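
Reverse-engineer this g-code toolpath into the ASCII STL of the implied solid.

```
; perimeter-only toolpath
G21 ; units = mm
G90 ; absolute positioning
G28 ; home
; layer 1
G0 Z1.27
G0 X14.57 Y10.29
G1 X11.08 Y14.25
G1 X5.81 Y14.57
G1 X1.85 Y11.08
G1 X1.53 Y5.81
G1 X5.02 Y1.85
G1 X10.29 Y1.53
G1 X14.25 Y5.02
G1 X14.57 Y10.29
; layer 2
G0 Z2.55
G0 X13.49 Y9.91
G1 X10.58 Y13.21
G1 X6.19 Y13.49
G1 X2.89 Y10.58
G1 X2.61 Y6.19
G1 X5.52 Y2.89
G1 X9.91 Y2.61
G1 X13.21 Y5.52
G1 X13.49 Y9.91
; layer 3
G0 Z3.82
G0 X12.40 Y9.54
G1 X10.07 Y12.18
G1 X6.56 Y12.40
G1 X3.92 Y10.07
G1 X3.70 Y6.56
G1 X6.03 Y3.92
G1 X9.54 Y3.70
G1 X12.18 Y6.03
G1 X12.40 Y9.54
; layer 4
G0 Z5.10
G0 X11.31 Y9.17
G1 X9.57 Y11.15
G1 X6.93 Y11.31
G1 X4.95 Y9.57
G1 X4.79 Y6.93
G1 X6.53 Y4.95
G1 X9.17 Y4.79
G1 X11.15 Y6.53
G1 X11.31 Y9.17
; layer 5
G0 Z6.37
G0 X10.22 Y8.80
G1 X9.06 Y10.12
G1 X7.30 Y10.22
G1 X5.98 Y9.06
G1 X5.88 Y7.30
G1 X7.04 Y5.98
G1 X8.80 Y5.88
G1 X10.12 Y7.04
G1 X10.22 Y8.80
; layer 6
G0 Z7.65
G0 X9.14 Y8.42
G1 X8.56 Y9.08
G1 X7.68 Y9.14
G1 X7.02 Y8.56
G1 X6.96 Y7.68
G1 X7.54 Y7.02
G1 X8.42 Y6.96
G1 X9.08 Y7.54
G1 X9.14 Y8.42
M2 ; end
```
solid part
  facet normal 0.0000 0.0000 -1.0000
    outer loop
      vertex 5.44 15.66 0.00
      vertex 11.59 15.28 0.00
      vertex 15.66 10.66 0.00
    endloop
  endfacet
  facet normal 0.0000 0.0000 -1.0000
    outer loop
      vertex 0.82 11.59 0.00
      vertex 5.44 15.66 0.00
      vertex 15.66 10.66 0.00
    endloop
  endfacet
  facet normal 0.0000 0.0000 -1.0000
    outer loop
      vertex 0.44 5.44 0.00
      vertex 0.82 11.59 0.00
      vertex 15.66 10.66 0.00
    endloop
  endfacet
  facet normal 0.0000 0.0000 -1.0000
    outer loop
      vertex 4.51 0.82 0.00
      vertex 0.44 5.44 0.00
      vertex 15.66 10.66 0.00
    endloop
  endfacet
  facet normal 0.0000 0.0000 -1.0000
    outer loop
      vertex 10.66 0.44 0.00
      vertex 4.51 0.82 0.00
      vertex 15.66 10.66 0.00
    endloop
  endfacet
  facet normal 0.0000 0.0000 -1.0000
    outer loop
      vertex 15.28 4.51 0.00
      vertex 10.66 0.44 0.00
      vertex 15.66 10.66 0.00
    endloop
  endfacet
  facet normal 0.5764 0.5078 0.6403
    outer loop
      vertex 15.66 10.66 0.00
      vertex 11.59 15.28 0.00
      vertex 8.05 8.05 8.92
    endloop
  endfacet
  facet normal 0.0474 0.7667 0.6402
    outer loop
      vertex 11.59 15.28 0.00
      vertex 5.44 15.66 0.00
      vertex 8.05 8.05 8.92
    endloop
  endfacet
  facet normal -0.5078 0.5764 0.6403
    outer loop
      vertex 5.44 15.66 0.00
      vertex 0.82 11.59 0.00
      vertex 8.05 8.05 8.92
    endloop
  endfacet
  facet normal -0.7667 0.0474 0.6402
    outer loop
      vertex 0.82 11.59 0.00
      vertex 0.44 5.44 0.00
      vertex 8.05 8.05 8.92
    endloop
  endfacet
  facet normal -0.5764 -0.5078 0.6403
    outer loop
      vertex 0.44 5.44 0.00
      vertex 4.51 0.82 0.00
      vertex 8.05 8.05 8.92
    endloop
  endfacet
  facet normal -0.0474 -0.7667 0.6402
    outer loop
      vertex 4.51 0.82 0.00
      vertex 10.66 0.44 0.00
      vertex 8.05 8.05 8.92
    endloop
  endfacet
  facet normal 0.5078 -0.5764 0.6403
    outer loop
      vertex 10.66 0.44 0.00
      vertex 15.28 4.51 0.00
      vertex 8.05 8.05 8.92
    endloop
  endfacet
  facet normal 0.7667 -0.0474 0.6402
    outer loop
      vertex 15.28 4.51 0.00
      vertex 15.66 10.66 0.00
      vertex 8.05 8.05 8.92
    endloop
  endfacet
endsolid part

The G0 Z moves step by Δz≈1.27 mm. The G1 loops shrink linearly with z, so the solid tapers from its base footprint up to z≈8.92. Closing with a flat bottom cap and the tapered top and triangulating gives 14 facets — a regular 8-sided pyramid, base circumscribed radius ≈ 8.05 mm, apex at z ≈ 8.92 mm.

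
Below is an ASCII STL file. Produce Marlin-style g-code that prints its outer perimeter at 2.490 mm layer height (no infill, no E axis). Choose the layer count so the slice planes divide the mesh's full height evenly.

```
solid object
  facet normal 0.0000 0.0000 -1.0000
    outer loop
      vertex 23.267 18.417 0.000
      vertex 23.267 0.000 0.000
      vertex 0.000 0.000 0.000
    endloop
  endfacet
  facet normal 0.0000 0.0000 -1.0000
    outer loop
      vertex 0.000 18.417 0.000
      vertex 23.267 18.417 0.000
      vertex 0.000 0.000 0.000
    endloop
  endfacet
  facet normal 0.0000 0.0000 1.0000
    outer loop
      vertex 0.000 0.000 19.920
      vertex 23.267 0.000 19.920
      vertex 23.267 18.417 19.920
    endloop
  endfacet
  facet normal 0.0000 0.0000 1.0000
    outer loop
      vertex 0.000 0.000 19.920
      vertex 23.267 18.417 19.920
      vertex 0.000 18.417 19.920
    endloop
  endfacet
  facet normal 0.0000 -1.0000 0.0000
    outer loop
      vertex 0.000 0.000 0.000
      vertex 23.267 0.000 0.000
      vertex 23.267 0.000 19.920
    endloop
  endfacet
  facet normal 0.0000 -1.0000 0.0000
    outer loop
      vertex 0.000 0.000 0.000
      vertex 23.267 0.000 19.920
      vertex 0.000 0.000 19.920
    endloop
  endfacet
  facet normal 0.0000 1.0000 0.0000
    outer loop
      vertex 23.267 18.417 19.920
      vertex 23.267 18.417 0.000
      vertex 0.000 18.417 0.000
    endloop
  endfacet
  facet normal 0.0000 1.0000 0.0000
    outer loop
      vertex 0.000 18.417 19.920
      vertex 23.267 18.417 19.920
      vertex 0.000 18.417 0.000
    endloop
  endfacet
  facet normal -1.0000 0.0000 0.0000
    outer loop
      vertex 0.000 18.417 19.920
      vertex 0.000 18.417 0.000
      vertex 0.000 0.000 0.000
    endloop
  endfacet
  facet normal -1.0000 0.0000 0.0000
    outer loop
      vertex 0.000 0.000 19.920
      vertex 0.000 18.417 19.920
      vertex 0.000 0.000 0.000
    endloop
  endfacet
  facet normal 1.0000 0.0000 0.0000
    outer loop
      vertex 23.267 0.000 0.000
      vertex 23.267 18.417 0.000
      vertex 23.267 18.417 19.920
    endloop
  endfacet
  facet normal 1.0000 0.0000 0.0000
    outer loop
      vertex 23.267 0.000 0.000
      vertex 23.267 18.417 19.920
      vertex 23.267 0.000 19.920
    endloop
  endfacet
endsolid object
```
; perimeter-only toolpath
G21 ; units = mm
G90 ; absolute positioning
G28 ; home
; layer 1
G0 Z2.490
G0 X0.000 Y0.000
G1 X23.267 Y0.000
G1 X23.267 Y18.417
G1 X0.000 Y18.417
G1 X0.000 Y0.000
; layer 2
G0 Z4.980
G0 X0.000 Y0.000
G1 X23.267 Y0.000
G1 X23.267 Y18.417
G1 X0.000 Y18.417
G1 X0.000 Y0.000
; layer 3
G0 Z7.470
G0 X0.000 Y0.000
G1 X23.267 Y0.000
G1 X23.267 Y18.417
G1 X0.000 Y18.417
G1 X0.000 Y0.000
; layer 4
G0 Z9.960
G0 X0.000 Y0.000
G1 X23.267 Y0.000
G1 X23.267 Y18.417
G1 X0.000 Y18.417
G1 X0.000 Y0.000
; layer 5
G0 Z12.450
G0 X0.000 Y0.000
G1 X23.267 Y0.000
G1 X23.267 Y18.417
G1 X0.000 Y18.417
G1 X0.000 Y0.000
; layer 6
G0 Z14.940
G0 X0.000 Y0.000
G1 X23.267 Y0.000
G1 X23.267 Y18.417
G1 X0.000 Y18.417
G1 X0.000 Y0.000
; layer 7
G0 Z17.430
G0 X0.000 Y0.000
G1 X23.267 Y0.000
G1 X23.267 Y18.417
G1 X0.000 Y18.417
G1 X0.000 Y0.000
; layer 8
G0 Z19.920
G0 X0.000 Y0.000
G1 X23.267 Y0.000
G1 X23.267 Y18.417
G1 X0.000 Y18.417
G1 X0.000 Y0.000
M2 ; end

The solid is a rectangular box, roughly 23.3 × 18.4 mm footprint and 19.9 mm tall. Slicing at Δz = 2.490 mm — 8 equal slices spanning the solid's height, so layer i sits at z = i·h/8 — gives 8 non-empty perimeters. Each is a 4-segment closed polygon; G0 lifts to the layer z and rapids to the start vertex, then G1 traces the edges.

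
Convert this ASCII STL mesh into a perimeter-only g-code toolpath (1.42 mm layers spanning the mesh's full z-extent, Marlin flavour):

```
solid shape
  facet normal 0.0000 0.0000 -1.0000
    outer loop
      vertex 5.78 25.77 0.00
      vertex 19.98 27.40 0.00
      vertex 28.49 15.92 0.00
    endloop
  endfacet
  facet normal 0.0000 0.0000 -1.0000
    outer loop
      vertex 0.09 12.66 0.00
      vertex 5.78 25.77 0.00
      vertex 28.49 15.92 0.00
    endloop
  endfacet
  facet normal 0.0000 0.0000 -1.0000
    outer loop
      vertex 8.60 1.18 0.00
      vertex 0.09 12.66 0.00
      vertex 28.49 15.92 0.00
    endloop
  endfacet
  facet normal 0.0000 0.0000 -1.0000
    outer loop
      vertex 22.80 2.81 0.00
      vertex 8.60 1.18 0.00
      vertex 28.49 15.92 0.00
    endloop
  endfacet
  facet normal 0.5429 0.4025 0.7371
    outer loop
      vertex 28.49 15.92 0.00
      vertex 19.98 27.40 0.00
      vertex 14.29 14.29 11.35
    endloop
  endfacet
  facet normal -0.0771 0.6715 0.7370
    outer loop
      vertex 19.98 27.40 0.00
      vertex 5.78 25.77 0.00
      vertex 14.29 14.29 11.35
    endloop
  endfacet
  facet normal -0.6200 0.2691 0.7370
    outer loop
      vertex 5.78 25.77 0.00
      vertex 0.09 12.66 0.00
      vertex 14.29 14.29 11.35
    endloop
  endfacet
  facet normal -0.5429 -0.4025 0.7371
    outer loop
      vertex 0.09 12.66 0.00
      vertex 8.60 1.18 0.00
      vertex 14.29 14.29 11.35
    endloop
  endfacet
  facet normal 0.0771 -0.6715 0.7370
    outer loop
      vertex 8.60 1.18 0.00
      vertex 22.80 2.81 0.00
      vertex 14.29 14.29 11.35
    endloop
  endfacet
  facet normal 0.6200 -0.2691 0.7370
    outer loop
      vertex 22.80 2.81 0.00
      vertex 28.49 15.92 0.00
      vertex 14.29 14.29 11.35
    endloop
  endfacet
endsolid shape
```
; perimeter-only toolpath
G21 ; units = mm
G90 ; absolute positioning
G28 ; home
; layer 1
G0 Z1.42
G0 X26.71 Y15.72
G1 X19.27 Y25.76
G1 X6.84 Y24.33
G1 X1.86 Y12.86
G1 X9.31 Y2.82
G1 X21.74 Y4.25
G1 X26.71 Y15.72
; layer 2
G0 Z2.84
G0 X24.94 Y15.51
G1 X18.56 Y24.12
G1 X7.91 Y22.90
G1 X3.64 Y13.07
G1 X10.02 Y4.46
G1 X20.67 Y5.68
G1 X24.94 Y15.51
; layer 3
G0 Z4.26
G0 X23.16 Y15.31
G1 X17.85 Y22.48
G1 X8.97 Y21.46
G1 X5.42 Y13.27
G1 X10.73 Y6.10
G1 X19.61 Y7.12
G1 X23.16 Y15.31
; layer 4
G0 Z5.67
G0 X21.39 Y15.11
G1 X17.13 Y20.84
G1 X10.04 Y20.03
G1 X7.19 Y13.47
G1 X11.45 Y7.73
G1 X18.55 Y8.55
G1 X21.39 Y15.11
; layer 5
G0 Z7.09
G0 X19.61 Y14.90
G1 X16.42 Y19.21
G1 X11.10 Y18.59
G1 X8.96 Y13.68
G1 X12.16 Y9.37
G1 X17.48 Y9.98
G1 X19.61 Y14.90
; layer 6
G0 Z8.51
G0 X17.84 Y14.70
G1 X15.71 Y17.57
G1 X12.16 Y17.16
G1 X10.74 Y13.88
G1 X12.87 Y11.01
G1 X16.42 Y11.42
G1 X17.84 Y14.70
; layer 7
G0 Z9.93
G0 X16.06 Y14.49
G1 X15.00 Y15.93
G1 X13.23 Y15.72
G1 X12.52 Y14.09
G1 X13.58 Y12.65
G1 X15.35 Y12.86
G1 X16.06 Y14.49
M2 ; end

The solid is a regular 6-sided pyramid, base circumscribed radius ≈ 14.3 mm, apex at z ≈ 11.3 mm. Slicing at Δz = 1.42 mm — 8 equal slices spanning the solid's height, so layer i sits at z = i·h/8 — gives 7 non-empty perimeters. Each is a 6-segment closed polygon; G0 lifts to the layer z and rapids to the start vertex, then G1 traces the edges. The cross-section shrinks linearly with z (the slice at the apex is degenerate and omitted).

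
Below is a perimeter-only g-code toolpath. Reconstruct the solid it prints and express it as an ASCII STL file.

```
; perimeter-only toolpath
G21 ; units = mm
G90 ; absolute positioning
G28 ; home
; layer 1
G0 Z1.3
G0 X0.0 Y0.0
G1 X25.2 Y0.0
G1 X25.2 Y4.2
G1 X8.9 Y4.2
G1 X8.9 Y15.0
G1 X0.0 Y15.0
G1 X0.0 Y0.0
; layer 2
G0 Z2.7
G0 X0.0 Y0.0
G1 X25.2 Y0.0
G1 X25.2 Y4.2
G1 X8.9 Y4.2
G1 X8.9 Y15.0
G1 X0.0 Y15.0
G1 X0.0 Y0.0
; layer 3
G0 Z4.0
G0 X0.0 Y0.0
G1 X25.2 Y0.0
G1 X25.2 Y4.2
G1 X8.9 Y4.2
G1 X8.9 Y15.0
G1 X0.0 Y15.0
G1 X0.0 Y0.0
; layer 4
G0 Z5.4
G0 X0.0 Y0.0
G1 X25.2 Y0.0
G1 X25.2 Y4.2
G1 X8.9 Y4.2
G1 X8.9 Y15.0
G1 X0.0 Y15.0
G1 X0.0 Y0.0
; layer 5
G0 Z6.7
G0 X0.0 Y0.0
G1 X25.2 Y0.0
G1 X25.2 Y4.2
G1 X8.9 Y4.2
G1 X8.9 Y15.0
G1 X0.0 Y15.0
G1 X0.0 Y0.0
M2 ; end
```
solid part
  facet normal 0.0000 0.0000 -1.0000
    outer loop
      vertex 25.2 4.2 0.0
      vertex 25.2 0.0 0.0
      vertex 0.0 0.0 0.0
    endloop
  endfacet
  facet normal 0.0000 0.0000 -1.0000
    outer loop
      vertex 8.9 4.2 0.0
      vertex 25.2 4.2 0.0
      vertex 0.0 0.0 0.0
    endloop
  endfacet
  facet normal 0.0000 0.0000 -1.0000
    outer loop
      vertex 8.9 15.0 0.0
      vertex 8.9 4.2 0.0
      vertex 0.0 0.0 0.0
    endloop
  endfacet
  facet normal 0.0000 0.0000 -1.0000
    outer loop
      vertex 0.0 15.0 0.0
      vertex 8.9 15.0 0.0
      vertex 0.0 0.0 0.0
    endloop
  endfacet
  facet normal 0.0000 0.0000 1.0000
    outer loop
      vertex 0.0 0.0 6.7
      vertex 25.2 0.0 6.7
      vertex 25.2 4.2 6.7
    endloop
  endfacet
  facet normal 0.0000 0.0000 1.0000
    outer loop
      vertex 0.0 0.0 6.7
      vertex 25.2 4.2 6.7
      vertex 8.9 4.2 6.7
    endloop
  endfacet
  facet normal 0.0000 0.0000 1.0000
    outer loop
      vertex 0.0 0.0 6.7
      vertex 8.9 4.2 6.7
      vertex 8.9 15.0 6.7
    endloop
  endfacet
  facet normal 0.0000 0.0000 1.0000
    outer loop
      vertex 0.0 0.0 6.7
      vertex 8.9 15.0 6.7
      vertex 0.0 15.0 6.7
    endloop
  endfacet
  facet normal 0.0000 -1.0000 0.0000
    outer loop
      vertex 0.0 0.0 0.0
      vertex 25.2 0.0 0.0
      vertex 25.2 0.0 6.7
    endloop
  endfacet
  facet normal 0.0000 -1.0000 0.0000
    outer loop
      vertex 0.0 0.0 0.0
      vertex 25.2 0.0 6.7
      vertex 0.0 0.0 6.7
    endloop
  endfacet
  facet normal 1.0000 0.0000 0.0000
    outer loop
      vertex 25.2 0.0 0.0
      vertex 25.2 4.2 0.0
      vertex 25.2 4.2 6.7
    endloop
  endfacet
  facet normal 1.0000 0.0000 0.0000
    outer loop
      vertex 25.2 0.0 0.0
      vertex 25.2 4.2 6.7
      vertex 25.2 0.0 6.7
    endloop
  endfacet
  facet normal 0.0000 1.0000 0.0000
    outer loop
      vertex 25.2 4.2 0.0
      vertex 8.9 4.2 0.0
      vertex 8.9 4.2 6.7
    endloop
  endfacet
  facet normal 0.0000 1.0000 0.0000
    outer loop
      vertex 25.2 4.2 0.0
      vertex 8.9 4.2 6.7
      vertex 25.2 4.2 6.7
    endloop
  endfacet
  facet normal 1.0000 0.0000 0.0000
    outer loop
      vertex 8.9 4.2 0.0
      vertex 8.9 15.0 0.0
      vertex 8.9 15.0 6.7
    endloop
  endfacet
  facet normal 1.0000 0.0000 0.0000
    outer loop
      vertex 8.9 4.2 0.0
      vertex 8.9 15.0 6.7
      vertex 8.9 4.2 6.7
    endloop
  endfacet
  facet normal 0.0000 1.0000 0.0000
    outer loop
      vertex 8.9 15.0 0.0
      vertex 0.0 15.0 0.0
      vertex 0.0 15.0 6.7
    endloop
  endfacet
  facet normal 0.0000 1.0000 0.0000
    outer loop
      vertex 8.9 15.0 0.0
      vertex 0.0 15.0 6.7
      vertex 8.9 15.0 6.7
    endloop
  endfacet
  facet normal -1.0000 0.0000 0.0000
    outer loop
      vertex 0.0 15.0 0.0
      vertex 0.0 0.0 0.0
      vertex 0.0 0.0 6.7
    endloop
  endfacet
  facet normal -1.0000 0.0000 0.0000
    outer loop
      vertex 0.0 15.0 0.0
      vertex 0.0 0.0 6.7
      vertex 0.0 15.0 6.7
    endloop
  endfacet
endsolid part

The G0 Z moves step by Δz≈1.3 mm. Every layer's G1 loop is the same polygon, so the solid is a straight extrusion of it from z=0 to z≈6.7. Closing with flat bottom and top caps and triangulating gives 20 facets — an L-shaped prism: outer 25.2 × 15 mm, arm thicknesses ≈ 4.2 mm (horizontal) and 8.9 mm (vertical), extruded 6.7 mm in z.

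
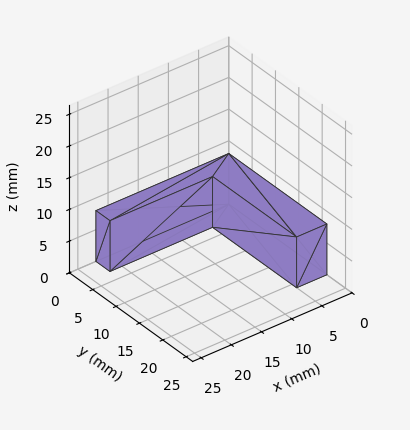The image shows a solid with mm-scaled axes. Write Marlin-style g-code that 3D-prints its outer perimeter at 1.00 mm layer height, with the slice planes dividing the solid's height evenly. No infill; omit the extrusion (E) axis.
Reading the render: the shape is an L-shaped prism: outer 22 × 21 mm, arm thicknesses ≈ 3 mm (horizontal) and 5 mm (vertical), extruded 8 mm in z (dimensions read to the nearest mm from the axis ticks). For the g-code, the solid's height is divided into equal slices at the stated Δz and each level perimeter traced with G1 moves after a G0 lift.

; perimeter-only toolpath
G21 ; units = mm
G90 ; absolute positioning
G28 ; home
; layer 1
G0 Z1.00
G0 X0.00 Y0.00
G1 X22.00 Y0.00
G1 X22.00 Y3.00
G1 X5.00 Y3.00
G1 X5.00 Y21.00
G1 X0.00 Y21.00
G1 X0.00 Y0.00
; layer 2
G0 Z2.00
G0 X0.00 Y0.00
G1 X22.00 Y0.00
G1 X22.00 Y3.00
G1 X5.00 Y3.00
G1 X5.00 Y21.00
G1 X0.00 Y21.00
G1 X0.00 Y0.00
; layer 3
G0 Z3.00
G0 X0.00 Y0.00
G1 X22.00 Y0.00
G1 X22.00 Y3.00
G1 X5.00 Y3.00
G1 X5.00 Y21.00
G1 X0.00 Y21.00
G1 X0.00 Y0.00
; layer 4
G0 Z4.00
G0 X0.00 Y0.00
G1 X22.00 Y0.00
G1 X22.00 Y3.00
G1 X5.00 Y3.00
G1 X5.00 Y21.00
G1 X0.00 Y21.00
G1 X0.00 Y0.00
; layer 5
G0 Z5.00
G0 X0.00 Y0.00
G1 X22.00 Y0.00
G1 X22.00 Y3.00
G1 X5.00 Y3.00
G1 X5.00 Y21.00
G1 X0.00 Y21.00
G1 X0.00 Y0.00
; layer 6
G0 Z6.00
G0 X0.00 Y0.00
G1 X22.00 Y0.00
G1 X22.00 Y3.00
G1 X5.00 Y3.00
G1 X5.00 Y21.00
G1 X0.00 Y21.00
G1 X0.00 Y0.00
; layer 7
G0 Z7.00
G0 X0.00 Y0.00
G1 X22.00 Y0.00
G1 X22.00 Y3.00
G1 X5.00 Y3.00
G1 X5.00 Y21.00
G1 X0.00 Y21.00
G1 X0.00 Y0.00
; layer 8
G0 Z8.00
G0 X0.00 Y0.00
G1 X22.00 Y0.00
G1 X22.00 Y3.00
G1 X5.00 Y3.00
G1 X5.00 Y21.00
G1 X0.00 Y21.00
G1 X0.00 Y0.00
M2 ; end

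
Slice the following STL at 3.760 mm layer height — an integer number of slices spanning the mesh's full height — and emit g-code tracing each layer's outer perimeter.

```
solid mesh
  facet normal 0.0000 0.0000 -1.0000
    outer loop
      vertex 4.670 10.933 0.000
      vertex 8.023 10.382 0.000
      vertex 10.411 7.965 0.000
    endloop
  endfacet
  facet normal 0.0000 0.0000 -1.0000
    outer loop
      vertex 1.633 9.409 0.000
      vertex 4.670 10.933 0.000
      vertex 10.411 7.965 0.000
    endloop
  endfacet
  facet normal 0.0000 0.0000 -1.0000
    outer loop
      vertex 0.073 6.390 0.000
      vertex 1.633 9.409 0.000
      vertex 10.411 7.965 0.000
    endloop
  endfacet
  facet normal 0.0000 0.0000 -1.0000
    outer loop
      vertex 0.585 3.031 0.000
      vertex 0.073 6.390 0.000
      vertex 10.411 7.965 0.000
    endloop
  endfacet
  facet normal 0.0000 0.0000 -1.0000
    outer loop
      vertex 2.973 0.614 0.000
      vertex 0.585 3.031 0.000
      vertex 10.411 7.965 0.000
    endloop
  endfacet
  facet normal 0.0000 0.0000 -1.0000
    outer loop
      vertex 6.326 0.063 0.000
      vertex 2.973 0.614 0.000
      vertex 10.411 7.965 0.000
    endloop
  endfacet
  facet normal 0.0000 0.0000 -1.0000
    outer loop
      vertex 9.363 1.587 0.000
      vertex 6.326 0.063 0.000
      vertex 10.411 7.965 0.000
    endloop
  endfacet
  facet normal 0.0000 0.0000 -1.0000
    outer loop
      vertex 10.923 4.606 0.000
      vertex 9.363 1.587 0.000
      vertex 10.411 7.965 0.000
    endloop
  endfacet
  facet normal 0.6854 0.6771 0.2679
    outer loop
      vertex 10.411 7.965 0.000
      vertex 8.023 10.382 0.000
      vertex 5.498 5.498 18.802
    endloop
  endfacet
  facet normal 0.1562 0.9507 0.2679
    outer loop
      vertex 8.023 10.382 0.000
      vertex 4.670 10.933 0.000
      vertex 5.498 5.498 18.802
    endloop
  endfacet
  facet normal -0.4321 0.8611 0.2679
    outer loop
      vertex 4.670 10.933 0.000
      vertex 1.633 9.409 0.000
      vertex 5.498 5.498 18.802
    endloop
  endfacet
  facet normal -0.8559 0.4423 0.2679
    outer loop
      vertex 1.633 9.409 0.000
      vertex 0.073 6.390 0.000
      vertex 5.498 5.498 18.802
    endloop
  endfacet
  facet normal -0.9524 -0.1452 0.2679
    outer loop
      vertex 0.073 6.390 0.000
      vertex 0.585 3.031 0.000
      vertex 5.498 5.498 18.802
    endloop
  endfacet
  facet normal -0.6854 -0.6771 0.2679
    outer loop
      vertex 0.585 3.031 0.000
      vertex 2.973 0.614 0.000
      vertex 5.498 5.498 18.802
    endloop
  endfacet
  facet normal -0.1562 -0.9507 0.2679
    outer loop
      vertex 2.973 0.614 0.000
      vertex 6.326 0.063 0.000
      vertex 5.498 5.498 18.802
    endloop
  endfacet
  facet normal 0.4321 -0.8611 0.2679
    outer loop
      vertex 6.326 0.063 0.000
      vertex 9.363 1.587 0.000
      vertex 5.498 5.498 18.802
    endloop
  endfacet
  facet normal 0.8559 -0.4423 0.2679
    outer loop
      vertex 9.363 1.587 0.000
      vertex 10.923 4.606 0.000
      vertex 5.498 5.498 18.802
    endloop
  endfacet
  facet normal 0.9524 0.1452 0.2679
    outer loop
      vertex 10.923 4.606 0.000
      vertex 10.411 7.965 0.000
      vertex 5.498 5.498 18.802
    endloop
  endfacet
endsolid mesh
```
; perimeter-only toolpath
G21 ; units = mm
G90 ; absolute positioning
G28 ; home
; layer 1
G0 Z3.760
G0 X9.428 Y7.472
G1 X7.518 Y9.405
G1 X4.836 Y9.846
G1 X2.406 Y8.627
G1 X1.158 Y6.212
G1 X1.568 Y3.524
G1 X3.478 Y1.591
G1 X6.160 Y1.150
G1 X8.590 Y2.369
G1 X9.838 Y4.784
G1 X9.428 Y7.472
; layer 2
G0 Z7.521
G0 X8.446 Y6.978
G1 X7.013 Y8.428
G1 X5.001 Y8.759
G1 X3.179 Y7.845
G1 X2.243 Y6.033
G1 X2.550 Y4.018
G1 X3.983 Y2.568
G1 X5.995 Y2.237
G1 X7.817 Y3.151
G1 X8.753 Y4.963
G1 X8.446 Y6.978
; layer 3
G0 Z11.281
G0 X7.463 Y6.485
G1 X6.508 Y7.452
G1 X5.167 Y7.672
G1 X3.952 Y7.062
G1 X3.328 Y5.855
G1 X3.533 Y4.511
G1 X4.488 Y3.544
G1 X5.829 Y3.324
G1 X7.044 Y3.934
G1 X7.668 Y5.141
G1 X7.463 Y6.485
; layer 4
G0 Z15.042
G0 X6.481 Y5.991
G1 X6.003 Y6.475
G1 X5.332 Y6.585
G1 X4.725 Y6.280
G1 X4.413 Y5.676
G1 X4.515 Y5.005
G1 X4.993 Y4.521
G1 X5.664 Y4.411
G1 X6.271 Y4.716
G1 X6.583 Y5.320
G1 X6.481 Y5.991
M2 ; end

The solid is a regular 10-sided pyramid, base circumscribed radius ≈ 5.5 mm, apex at z ≈ 18.8 mm. Slicing at Δz = 3.760 mm — 5 equal slices spanning the solid's height, so layer i sits at z = i·h/5 — gives 4 non-empty perimeters. Each is a 10-segment closed polygon; G0 lifts to the layer z and rapids to the start vertex, then G1 traces the edges. The cross-section shrinks linearly with z (the slice at the apex is degenerate and omitted).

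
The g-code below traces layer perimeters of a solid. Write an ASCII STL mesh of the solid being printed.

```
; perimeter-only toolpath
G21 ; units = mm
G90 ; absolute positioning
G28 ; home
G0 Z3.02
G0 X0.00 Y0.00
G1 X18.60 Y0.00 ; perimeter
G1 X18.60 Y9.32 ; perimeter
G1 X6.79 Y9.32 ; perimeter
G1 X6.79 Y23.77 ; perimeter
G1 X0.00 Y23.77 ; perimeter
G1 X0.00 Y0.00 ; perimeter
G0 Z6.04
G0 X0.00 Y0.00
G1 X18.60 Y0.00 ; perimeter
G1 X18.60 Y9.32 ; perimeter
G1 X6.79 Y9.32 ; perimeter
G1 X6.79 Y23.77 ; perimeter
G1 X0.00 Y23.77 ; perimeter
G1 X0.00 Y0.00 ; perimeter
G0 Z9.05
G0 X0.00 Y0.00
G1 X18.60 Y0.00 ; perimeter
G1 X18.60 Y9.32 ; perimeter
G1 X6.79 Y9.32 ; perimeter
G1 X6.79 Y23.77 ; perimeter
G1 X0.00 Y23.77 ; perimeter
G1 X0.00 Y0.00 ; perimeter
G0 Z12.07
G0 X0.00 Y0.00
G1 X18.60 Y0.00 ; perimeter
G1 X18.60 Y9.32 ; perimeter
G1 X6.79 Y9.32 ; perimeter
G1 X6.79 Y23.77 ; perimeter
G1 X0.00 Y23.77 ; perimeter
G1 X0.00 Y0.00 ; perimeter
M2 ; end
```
solid part
  facet normal 0.0000 0.0000 -1.0000
    outer loop
      vertex 18.60 9.32 0.00
      vertex 18.60 0.00 0.00
      vertex 0.00 0.00 0.00
    endloop
  endfacet
  facet normal 0.0000 0.0000 -1.0000
    outer loop
      vertex 6.79 9.32 0.00
      vertex 18.60 9.32 0.00
      vertex 0.00 0.00 0.00
    endloop
  endfacet
  facet normal 0.0000 0.0000 -1.0000
    outer loop
      vertex 6.79 23.77 0.00
      vertex 6.79 9.32 0.00
      vertex 0.00 0.00 0.00
    endloop
  endfacet
  facet normal 0.0000 0.0000 -1.0000
    outer loop
      vertex 0.00 23.77 0.00
      vertex 6.79 23.77 0.00
      vertex 0.00 0.00 0.00
    endloop
  endfacet
  facet normal 0.0000 0.0000 1.0000
    outer loop
      vertex 0.00 0.00 12.07
      vertex 18.60 0.00 12.07
      vertex 18.60 9.32 12.07
    endloop
  endfacet
  facet normal 0.0000 0.0000 1.0000
    outer loop
      vertex 0.00 0.00 12.07
      vertex 18.60 9.32 12.07
      vertex 6.79 9.32 12.07
    endloop
  endfacet
  facet normal 0.0000 0.0000 1.0000
    outer loop
      vertex 0.00 0.00 12.07
      vertex 6.79 9.32 12.07
      vertex 6.79 23.77 12.07
    endloop
  endfacet
  facet normal 0.0000 0.0000 1.0000
    outer loop
      vertex 0.00 0.00 12.07
      vertex 6.79 23.77 12.07
      vertex 0.00 23.77 12.07
    endloop
  endfacet
  facet normal 0.0000 -1.0000 0.0000
    outer loop
      vertex 0.00 0.00 0.00
      vertex 18.60 0.00 0.00
      vertex 18.60 0.00 12.07
    endloop
  endfacet
  facet normal 0.0000 -1.0000 0.0000
    outer loop
      vertex 0.00 0.00 0.00
      vertex 18.60 0.00 12.07
      vertex 0.00 0.00 12.07
    endloop
  endfacet
  facet normal 1.0000 0.0000 0.0000
    outer loop
      vertex 18.60 0.00 0.00
      vertex 18.60 9.32 0.00
      vertex 18.60 9.32 12.07
    endloop
  endfacet
  facet normal 1.0000 0.0000 0.0000
    outer loop
      vertex 18.60 0.00 0.00
      vertex 18.60 9.32 12.07
      vertex 18.60 0.00 12.07
    endloop
  endfacet
  facet normal 0.0000 1.0000 0.0000
    outer loop
      vertex 18.60 9.32 0.00
      vertex 6.79 9.32 0.00
      vertex 6.79 9.32 12.07
    endloop
  endfacet
  facet normal 0.0000 1.0000 0.0000
    outer loop
      vertex 18.60 9.32 0.00
      vertex 6.79 9.32 12.07
      vertex 18.60 9.32 12.07
    endloop
  endfacet
  facet normal 1.0000 0.0000 0.0000
    outer loop
      vertex 6.79 9.32 0.00
      vertex 6.79 23.77 0.00
      vertex 6.79 23.77 12.07
    endloop
  endfacet
  facet normal 1.0000 0.0000 0.0000
    outer loop
      vertex 6.79 9.32 0.00
      vertex 6.79 23.77 12.07
      vertex 6.79 9.32 12.07
    endloop
  endfacet
  facet normal 0.0000 1.0000 0.0000
    outer loop
      vertex 6.79 23.77 0.00
      vertex 0.00 23.77 0.00
      vertex 0.00 23.77 12.07
    endloop
  endfacet
  facet normal 0.0000 1.0000 0.0000
    outer loop
      vertex 6.79 23.77 0.00
      vertex 0.00 23.77 12.07
      vertex 6.79 23.77 12.07
    endloop
  endfacet
  facet normal -1.0000 0.0000 0.0000
    outer loop
      vertex 0.00 23.77 0.00
      vertex 0.00 0.00 0.00
      vertex 0.00 0.00 12.07
    endloop
  endfacet
  facet normal -1.0000 0.0000 0.0000
    outer loop
      vertex 0.00 23.77 0.00
      vertex 0.00 0.00 12.07
      vertex 0.00 23.77 12.07
    endloop
  endfacet
endsolid part

The G0 Z moves step by Δz≈3.02 mm. Every layer's G1 loop is the same polygon, so the solid is a straight extrusion of it from z=0 to z≈12.1. Closing with flat bottom and top caps and triangulating gives 20 facets — an L-shaped prism: outer 18.6 × 23.8 mm, arm thicknesses ≈ 9.32 mm (horizontal) and 6.79 mm (vertical), extruded 12.1 mm in z.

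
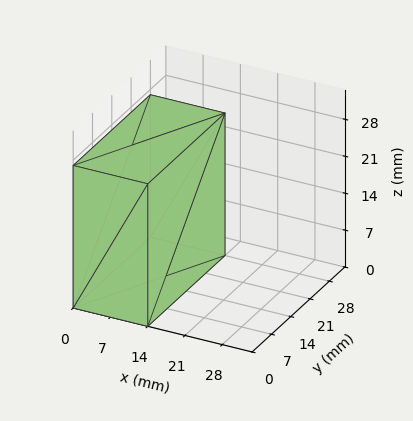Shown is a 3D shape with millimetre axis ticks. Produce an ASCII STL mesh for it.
Reading the render: the shape is a rectangular box, roughly 14 × 28 mm footprint and 27 mm tall (dimensions read to the nearest mm from the axis ticks). For the STL, each face is triangulated and given an outward normal.

solid part
  facet normal 0.0000 0.0000 -1.0000
    outer loop
      vertex 14.00 28.00 0.00
      vertex 14.00 0.00 0.00
      vertex 0.00 0.00 0.00
    endloop
  endfacet
  facet normal 0.0000 0.0000 -1.0000
    outer loop
      vertex 0.00 28.00 0.00
      vertex 14.00 28.00 0.00
      vertex 0.00 0.00 0.00
    endloop
  endfacet
  facet normal 0.0000 0.0000 1.0000
    outer loop
      vertex 0.00 0.00 27.00
      vertex 14.00 0.00 27.00
      vertex 14.00 28.00 27.00
    endloop
  endfacet
  facet normal 0.0000 0.0000 1.0000
    outer loop
      vertex 0.00 0.00 27.00
      vertex 14.00 28.00 27.00
      vertex 0.00 28.00 27.00
    endloop
  endfacet
  facet normal 0.0000 -1.0000 0.0000
    outer loop
      vertex 0.00 0.00 0.00
      vertex 14.00 0.00 0.00
      vertex 14.00 0.00 27.00
    endloop
  endfacet
  facet normal 0.0000 -1.0000 0.0000
    outer loop
      vertex 0.00 0.00 0.00
      vertex 14.00 0.00 27.00
      vertex 0.00 0.00 27.00
    endloop
  endfacet
  facet normal 0.0000 1.0000 0.0000
    outer loop
      vertex 14.00 28.00 27.00
      vertex 14.00 28.00 0.00
      vertex 0.00 28.00 0.00
    endloop
  endfacet
  facet normal 0.0000 1.0000 0.0000
    outer loop
      vertex 0.00 28.00 27.00
      vertex 14.00 28.00 27.00
      vertex 0.00 28.00 0.00
    endloop
  endfacet
  facet normal -1.0000 0.0000 0.0000
    outer loop
      vertex 0.00 28.00 27.00
      vertex 0.00 28.00 0.00
      vertex 0.00 0.00 0.00
    endloop
  endfacet
  facet normal -1.0000 0.0000 0.0000
    outer loop
      vertex 0.00 0.00 27.00
      vertex 0.00 28.00 27.00
      vertex 0.00 0.00 0.00
    endloop
  endfacet
  facet normal 1.0000 0.0000 0.0000
    outer loop
      vertex 14.00 0.00 0.00
      vertex 14.00 28.00 0.00
      vertex 14.00 28.00 27.00
    endloop
  endfacet
  facet normal 1.0000 0.0000 0.0000
    outer loop
      vertex 14.00 0.00 0.00
      vertex 14.00 28.00 27.00
      vertex 14.00 0.00 27.00
    endloop
  endfacet
endsolid part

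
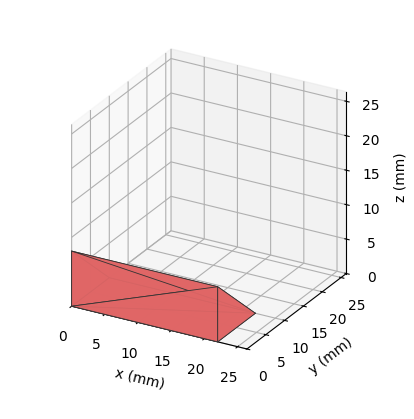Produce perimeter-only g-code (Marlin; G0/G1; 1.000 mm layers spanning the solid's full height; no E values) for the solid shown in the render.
Reading the render: the shape is a wedge (ramp): 22 × 10 mm base, rising to 8 mm along the y=0 edge and sloping linearly to z=0 at y=10 (dimensions read to the nearest mm from the axis ticks). For the g-code, the solid's height is divided into equal slices at the stated Δz and each level perimeter traced with G1 moves after a G0 lift.

; perimeter-only toolpath
G21 ; units = mm
G90 ; absolute positioning
G28 ; home
; layer 1
G0 Z1.000
G0 X0.000 Y0.000
G1 X22.000 Y0.000
G1 X22.000 Y8.750
G1 X0.000 Y8.750
G1 X0.000 Y0.000
; layer 2
G0 Z2.000
G0 X0.000 Y0.000
G1 X22.000 Y0.000
G1 X22.000 Y7.500
G1 X0.000 Y7.500
G1 X0.000 Y0.000
; layer 3
G0 Z3.000
G0 X0.000 Y0.000
G1 X22.000 Y0.000
G1 X22.000 Y6.250
G1 X0.000 Y6.250
G1 X0.000 Y0.000
; layer 4
G0 Z4.000
G0 X0.000 Y0.000
G1 X22.000 Y0.000
G1 X22.000 Y5.000
G1 X0.000 Y5.000
G1 X0.000 Y0.000
; layer 5
G0 Z5.000
G0 X0.000 Y0.000
G1 X22.000 Y0.000
G1 X22.000 Y3.750
G1 X0.000 Y3.750
G1 X0.000 Y0.000
; layer 6
G0 Z6.000
G0 X0.000 Y0.000
G1 X22.000 Y0.000
G1 X22.000 Y2.500
G1 X0.000 Y2.500
G1 X0.000 Y0.000
; layer 7
G0 Z7.000
G0 X0.000 Y0.000
G1 X22.000 Y0.000
G1 X22.000 Y1.250
G1 X0.000 Y1.250
G1 X0.000 Y0.000
M2 ; end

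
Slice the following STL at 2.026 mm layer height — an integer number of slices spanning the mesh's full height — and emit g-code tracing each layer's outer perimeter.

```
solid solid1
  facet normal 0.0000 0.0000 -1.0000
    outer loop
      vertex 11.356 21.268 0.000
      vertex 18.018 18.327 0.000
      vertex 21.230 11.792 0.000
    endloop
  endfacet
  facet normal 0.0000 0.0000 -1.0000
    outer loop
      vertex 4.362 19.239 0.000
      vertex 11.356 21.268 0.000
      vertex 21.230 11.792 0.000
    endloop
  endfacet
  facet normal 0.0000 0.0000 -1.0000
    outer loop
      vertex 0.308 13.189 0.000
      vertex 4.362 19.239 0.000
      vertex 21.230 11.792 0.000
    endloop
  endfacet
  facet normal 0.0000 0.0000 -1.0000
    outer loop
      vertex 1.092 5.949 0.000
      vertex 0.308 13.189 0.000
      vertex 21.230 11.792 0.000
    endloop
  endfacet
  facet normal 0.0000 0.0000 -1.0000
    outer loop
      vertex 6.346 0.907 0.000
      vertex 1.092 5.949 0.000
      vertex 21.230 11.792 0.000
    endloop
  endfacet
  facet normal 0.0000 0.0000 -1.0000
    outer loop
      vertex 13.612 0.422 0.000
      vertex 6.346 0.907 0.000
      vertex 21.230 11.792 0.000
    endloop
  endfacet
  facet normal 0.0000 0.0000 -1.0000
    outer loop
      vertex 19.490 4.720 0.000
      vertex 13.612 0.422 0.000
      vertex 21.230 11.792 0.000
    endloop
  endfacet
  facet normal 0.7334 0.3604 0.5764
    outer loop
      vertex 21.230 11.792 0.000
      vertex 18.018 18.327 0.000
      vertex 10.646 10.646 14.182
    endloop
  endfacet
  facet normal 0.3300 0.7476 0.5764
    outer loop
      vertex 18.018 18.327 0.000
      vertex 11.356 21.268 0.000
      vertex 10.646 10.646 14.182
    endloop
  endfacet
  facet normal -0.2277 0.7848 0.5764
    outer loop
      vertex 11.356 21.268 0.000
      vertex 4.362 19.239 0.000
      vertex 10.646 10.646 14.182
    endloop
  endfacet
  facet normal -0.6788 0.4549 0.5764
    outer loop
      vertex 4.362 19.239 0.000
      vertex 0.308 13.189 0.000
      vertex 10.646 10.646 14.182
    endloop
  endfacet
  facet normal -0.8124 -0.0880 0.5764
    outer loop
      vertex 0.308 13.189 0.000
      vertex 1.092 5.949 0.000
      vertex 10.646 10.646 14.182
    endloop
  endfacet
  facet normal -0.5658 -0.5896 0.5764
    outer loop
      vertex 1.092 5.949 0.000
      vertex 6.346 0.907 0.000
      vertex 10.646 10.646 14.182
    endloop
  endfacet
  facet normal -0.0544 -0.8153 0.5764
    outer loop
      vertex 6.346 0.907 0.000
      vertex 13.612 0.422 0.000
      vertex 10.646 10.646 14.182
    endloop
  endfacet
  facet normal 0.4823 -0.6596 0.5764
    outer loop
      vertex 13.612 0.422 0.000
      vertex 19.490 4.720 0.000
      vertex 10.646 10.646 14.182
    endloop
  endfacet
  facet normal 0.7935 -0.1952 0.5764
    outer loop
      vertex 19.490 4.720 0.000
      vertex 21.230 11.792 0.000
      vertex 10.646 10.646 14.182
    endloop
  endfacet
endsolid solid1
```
; perimeter-only toolpath
G21 ; units = mm
G90 ; absolute positioning
G28 ; home
; layer 1
G0 Z2.026
G0 X19.718 Y11.628
G1 X16.965 Y17.230
G1 X11.255 Y19.751
G1 X5.260 Y18.011
G1 X1.785 Y12.826
G1 X2.457 Y6.620
G1 X6.960 Y2.298
G1 X13.188 Y1.883
G1 X18.227 Y5.567
G1 X19.718 Y11.628
; layer 2
G0 Z4.052
G0 X18.206 Y11.465
G1 X15.912 Y16.132
G1 X11.153 Y18.233
G1 X6.157 Y16.784
G1 X3.262 Y12.462
G1 X3.822 Y7.291
G1 X7.575 Y3.690
G1 X12.765 Y3.343
G1 X16.963 Y6.413
G1 X18.206 Y11.465
; layer 3
G0 Z6.078
G0 X16.694 Y11.301
G1 X14.859 Y15.035
G1 X11.052 Y16.716
G1 X7.055 Y15.556
G1 X4.739 Y12.099
G1 X5.187 Y7.962
G1 X8.189 Y5.081
G1 X12.341 Y4.804
G1 X15.700 Y7.260
G1 X16.694 Y11.301
; layer 4
G0 Z8.104
G0 X15.182 Y11.137
G1 X13.805 Y13.938
G1 X10.950 Y15.198
G1 X7.953 Y14.329
G1 X6.215 Y11.736
G1 X6.551 Y8.633
G1 X8.803 Y6.472
G1 X11.917 Y6.264
G1 X14.436 Y8.106
G1 X15.182 Y11.137
; layer 5
G0 Z10.130
G0 X13.670 Y10.973
G1 X12.752 Y12.841
G1 X10.849 Y13.681
G1 X8.851 Y13.101
G1 X7.692 Y11.373
G1 X7.916 Y9.304
G1 X9.417 Y7.863
G1 X11.493 Y7.725
G1 X13.173 Y8.953
G1 X13.670 Y10.973
; layer 6
G0 Z12.156
G0 X12.158 Y10.810
G1 X11.699 Y11.743
G1 X10.747 Y12.163
G1 X9.748 Y11.874
G1 X9.169 Y11.009
G1 X9.281 Y9.975
G1 X10.032 Y9.255
G1 X11.070 Y9.185
G1 X11.909 Y9.799
G1 X12.158 Y10.810
M2 ; end

The solid is a regular 9-sided pyramid, base circumscribed radius ≈ 10.6 mm, apex at z ≈ 14.2 mm. Slicing at Δz = 2.026 mm — 7 equal slices spanning the solid's height, so layer i sits at z = i·h/7 — gives 6 non-empty perimeters. Each is a 9-segment closed polygon; G0 lifts to the layer z and rapids to the start vertex, then G1 traces the edges. The cross-section shrinks linearly with z (the slice at the apex is degenerate and omitted).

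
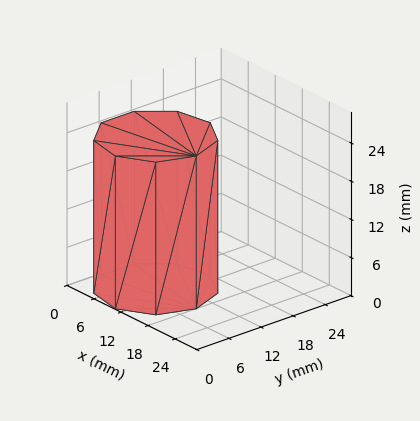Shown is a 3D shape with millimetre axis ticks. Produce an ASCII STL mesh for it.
Reading the render: the shape is a regular 9-sided prism (a cylinder approximated with 9 flat sides), circumscribed radius ≈ 9 mm, height ≈ 24 mm (dimensions read to the nearest mm from the axis ticks). For the STL, each face is triangulated and given an outward normal.

solid part
  facet normal 0.0000 0.0000 -1.0000
    outer loop
      vertex 10.563 17.863 0.000
      vertex 15.894 14.785 0.000
      vertex 18.000 9.000 0.000
    endloop
  endfacet
  facet normal 0.0000 0.0000 -1.0000
    outer loop
      vertex 4.500 16.794 0.000
      vertex 10.563 17.863 0.000
      vertex 18.000 9.000 0.000
    endloop
  endfacet
  facet normal 0.0000 0.0000 -1.0000
    outer loop
      vertex 0.543 12.078 0.000
      vertex 4.500 16.794 0.000
      vertex 18.000 9.000 0.000
    endloop
  endfacet
  facet normal 0.0000 0.0000 -1.0000
    outer loop
      vertex 0.543 5.922 0.000
      vertex 0.543 12.078 0.000
      vertex 18.000 9.000 0.000
    endloop
  endfacet
  facet normal 0.0000 0.0000 -1.0000
    outer loop
      vertex 4.500 1.206 0.000
      vertex 0.543 5.922 0.000
      vertex 18.000 9.000 0.000
    endloop
  endfacet
  facet normal 0.0000 0.0000 -1.0000
    outer loop
      vertex 10.563 0.137 0.000
      vertex 4.500 1.206 0.000
      vertex 18.000 9.000 0.000
    endloop
  endfacet
  facet normal 0.0000 0.0000 -1.0000
    outer loop
      vertex 15.894 3.215 0.000
      vertex 10.563 0.137 0.000
      vertex 18.000 9.000 0.000
    endloop
  endfacet
  facet normal 0.0000 0.0000 1.0000
    outer loop
      vertex 18.000 9.000 24.000
      vertex 15.894 14.785 24.000
      vertex 10.563 17.863 24.000
    endloop
  endfacet
  facet normal 0.0000 0.0000 1.0000
    outer loop
      vertex 18.000 9.000 24.000
      vertex 10.563 17.863 24.000
      vertex 4.500 16.794 24.000
    endloop
  endfacet
  facet normal 0.0000 0.0000 1.0000
    outer loop
      vertex 18.000 9.000 24.000
      vertex 4.500 16.794 24.000
      vertex 0.543 12.078 24.000
    endloop
  endfacet
  facet normal 0.0000 0.0000 1.0000
    outer loop
      vertex 18.000 9.000 24.000
      vertex 0.543 12.078 24.000
      vertex 0.543 5.922 24.000
    endloop
  endfacet
  facet normal 0.0000 0.0000 1.0000
    outer loop
      vertex 18.000 9.000 24.000
      vertex 0.543 5.922 24.000
      vertex 4.500 1.206 24.000
    endloop
  endfacet
  facet normal 0.0000 0.0000 1.0000
    outer loop
      vertex 18.000 9.000 24.000
      vertex 4.500 1.206 24.000
      vertex 10.563 0.137 24.000
    endloop
  endfacet
  facet normal 0.0000 0.0000 1.0000
    outer loop
      vertex 18.000 9.000 24.000
      vertex 10.563 0.137 24.000
      vertex 15.894 3.215 24.000
    endloop
  endfacet
  facet normal 0.9397 0.3421 0.0000
    outer loop
      vertex 18.000 9.000 0.000
      vertex 15.894 14.785 0.000
      vertex 15.894 14.785 24.000
    endloop
  endfacet
  facet normal 0.9397 0.3421 0.0000
    outer loop
      vertex 18.000 9.000 0.000
      vertex 15.894 14.785 24.000
      vertex 18.000 9.000 24.000
    endloop
  endfacet
  facet normal 0.5000 0.8660 0.0000
    outer loop
      vertex 15.894 14.785 0.000
      vertex 10.563 17.863 0.000
      vertex 10.563 17.863 24.000
    endloop
  endfacet
  facet normal 0.5000 0.8660 0.0000
    outer loop
      vertex 15.894 14.785 0.000
      vertex 10.563 17.863 24.000
      vertex 15.894 14.785 24.000
    endloop
  endfacet
  facet normal -0.1736 0.9848 0.0000
    outer loop
      vertex 10.563 17.863 0.000
      vertex 4.500 16.794 0.000
      vertex 4.500 16.794 24.000
    endloop
  endfacet
  facet normal -0.1736 0.9848 0.0000
    outer loop
      vertex 10.563 17.863 0.000
      vertex 4.500 16.794 24.000
      vertex 10.563 17.863 24.000
    endloop
  endfacet
  facet normal -0.7661 0.6428 0.0000
    outer loop
      vertex 4.500 16.794 0.000
      vertex 0.543 12.078 0.000
      vertex 0.543 12.078 24.000
    endloop
  endfacet
  facet normal -0.7661 0.6428 0.0000
    outer loop
      vertex 4.500 16.794 0.000
      vertex 0.543 12.078 24.000
      vertex 4.500 16.794 24.000
    endloop
  endfacet
  facet normal -1.0000 0.0000 0.0000
    outer loop
      vertex 0.543 12.078 0.000
      vertex 0.543 5.922 0.000
      vertex 0.543 5.922 24.000
    endloop
  endfacet
  facet normal -1.0000 0.0000 0.0000
    outer loop
      vertex 0.543 12.078 0.000
      vertex 0.543 5.922 24.000
      vertex 0.543 12.078 24.000
    endloop
  endfacet
  facet normal -0.7661 -0.6428 0.0000
    outer loop
      vertex 0.543 5.922 0.000
      vertex 4.500 1.206 0.000
      vertex 4.500 1.206 24.000
    endloop
  endfacet
  facet normal -0.7661 -0.6428 0.0000
    outer loop
      vertex 0.543 5.922 0.000
      vertex 4.500 1.206 24.000
      vertex 0.543 5.922 24.000
    endloop
  endfacet
  facet normal -0.1736 -0.9848 0.0000
    outer loop
      vertex 4.500 1.206 0.000
      vertex 10.563 0.137 0.000
      vertex 10.563 0.137 24.000
    endloop
  endfacet
  facet normal -0.1736 -0.9848 0.0000
    outer loop
      vertex 4.500 1.206 0.000
      vertex 10.563 0.137 24.000
      vertex 4.500 1.206 24.000
    endloop
  endfacet
  facet normal 0.5000 -0.8660 0.0000
    outer loop
      vertex 10.563 0.137 0.000
      vertex 15.894 3.215 0.000
      vertex 15.894 3.215 24.000
    endloop
  endfacet
  facet normal 0.5000 -0.8660 0.0000
    outer loop
      vertex 10.563 0.137 0.000
      vertex 15.894 3.215 24.000
      vertex 10.563 0.137 24.000
    endloop
  endfacet
  facet normal 0.9397 -0.3421 0.0000
    outer loop
      vertex 15.894 3.215 0.000
      vertex 18.000 9.000 0.000
      vertex 18.000 9.000 24.000
    endloop
  endfacet
  facet normal 0.9397 -0.3421 0.0000
    outer loop
      vertex 15.894 3.215 0.000
      vertex 18.000 9.000 24.000
      vertex 15.894 3.215 24.000
    endloop
  endfacet
endsolid part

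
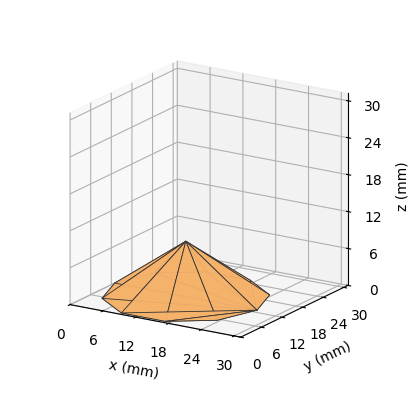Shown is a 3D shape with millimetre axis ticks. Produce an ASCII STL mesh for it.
Reading the render: the shape is a regular 10-sided pyramid, base circumscribed radius ≈ 13 mm, apex at z ≈ 9 mm (dimensions read to the nearest mm from the axis ticks). For the STL, each face is triangulated and given an outward normal.

solid part
  facet normal 0.0000 0.0000 -1.0000
    outer loop
      vertex 17.02 25.36 0.00
      vertex 23.52 20.64 0.00
      vertex 26.00 13.00 0.00
    endloop
  endfacet
  facet normal 0.0000 0.0000 -1.0000
    outer loop
      vertex 8.98 25.36 0.00
      vertex 17.02 25.36 0.00
      vertex 26.00 13.00 0.00
    endloop
  endfacet
  facet normal 0.0000 0.0000 -1.0000
    outer loop
      vertex 2.48 20.64 0.00
      vertex 8.98 25.36 0.00
      vertex 26.00 13.00 0.00
    endloop
  endfacet
  facet normal 0.0000 0.0000 -1.0000
    outer loop
      vertex 0.00 13.00 0.00
      vertex 2.48 20.64 0.00
      vertex 26.00 13.00 0.00
    endloop
  endfacet
  facet normal 0.0000 0.0000 -1.0000
    outer loop
      vertex 2.48 5.36 0.00
      vertex 0.00 13.00 0.00
      vertex 26.00 13.00 0.00
    endloop
  endfacet
  facet normal 0.0000 0.0000 -1.0000
    outer loop
      vertex 8.98 0.64 0.00
      vertex 2.48 5.36 0.00
      vertex 26.00 13.00 0.00
    endloop
  endfacet
  facet normal 0.0000 0.0000 -1.0000
    outer loop
      vertex 17.02 0.64 0.00
      vertex 8.98 0.64 0.00
      vertex 26.00 13.00 0.00
    endloop
  endfacet
  facet normal 0.0000 0.0000 -1.0000
    outer loop
      vertex 23.52 5.36 0.00
      vertex 17.02 0.64 0.00
      vertex 26.00 13.00 0.00
    endloop
  endfacet
  facet normal 0.5597 0.1817 0.8085
    outer loop
      vertex 26.00 13.00 0.00
      vertex 23.52 20.64 0.00
      vertex 13.00 13.00 9.00
    endloop
  endfacet
  facet normal 0.3458 0.4762 0.8085
    outer loop
      vertex 23.52 20.64 0.00
      vertex 17.02 25.36 0.00
      vertex 13.00 13.00 9.00
    endloop
  endfacet
  facet normal 0.0000 0.5886 0.8084
    outer loop
      vertex 17.02 25.36 0.00
      vertex 8.98 25.36 0.00
      vertex 13.00 13.00 9.00
    endloop
  endfacet
  facet normal -0.3458 0.4762 0.8085
    outer loop
      vertex 8.98 25.36 0.00
      vertex 2.48 20.64 0.00
      vertex 13.00 13.00 9.00
    endloop
  endfacet
  facet normal -0.5597 0.1817 0.8085
    outer loop
      vertex 2.48 20.64 0.00
      vertex 0.00 13.00 0.00
      vertex 13.00 13.00 9.00
    endloop
  endfacet
  facet normal -0.5597 -0.1817 0.8085
    outer loop
      vertex 0.00 13.00 0.00
      vertex 2.48 5.36 0.00
      vertex 13.00 13.00 9.00
    endloop
  endfacet
  facet normal -0.3458 -0.4762 0.8085
    outer loop
      vertex 2.48 5.36 0.00
      vertex 8.98 0.64 0.00
      vertex 13.00 13.00 9.00
    endloop
  endfacet
  facet normal 0.0000 -0.5886 0.8084
    outer loop
      vertex 8.98 0.64 0.00
      vertex 17.02 0.64 0.00
      vertex 13.00 13.00 9.00
    endloop
  endfacet
  facet normal 0.3458 -0.4762 0.8085
    outer loop
      vertex 17.02 0.64 0.00
      vertex 23.52 5.36 0.00
      vertex 13.00 13.00 9.00
    endloop
  endfacet
  facet normal 0.5597 -0.1817 0.8085
    outer loop
      vertex 23.52 5.36 0.00
      vertex 26.00 13.00 0.00
      vertex 13.00 13.00 9.00
    endloop
  endfacet
endsolid part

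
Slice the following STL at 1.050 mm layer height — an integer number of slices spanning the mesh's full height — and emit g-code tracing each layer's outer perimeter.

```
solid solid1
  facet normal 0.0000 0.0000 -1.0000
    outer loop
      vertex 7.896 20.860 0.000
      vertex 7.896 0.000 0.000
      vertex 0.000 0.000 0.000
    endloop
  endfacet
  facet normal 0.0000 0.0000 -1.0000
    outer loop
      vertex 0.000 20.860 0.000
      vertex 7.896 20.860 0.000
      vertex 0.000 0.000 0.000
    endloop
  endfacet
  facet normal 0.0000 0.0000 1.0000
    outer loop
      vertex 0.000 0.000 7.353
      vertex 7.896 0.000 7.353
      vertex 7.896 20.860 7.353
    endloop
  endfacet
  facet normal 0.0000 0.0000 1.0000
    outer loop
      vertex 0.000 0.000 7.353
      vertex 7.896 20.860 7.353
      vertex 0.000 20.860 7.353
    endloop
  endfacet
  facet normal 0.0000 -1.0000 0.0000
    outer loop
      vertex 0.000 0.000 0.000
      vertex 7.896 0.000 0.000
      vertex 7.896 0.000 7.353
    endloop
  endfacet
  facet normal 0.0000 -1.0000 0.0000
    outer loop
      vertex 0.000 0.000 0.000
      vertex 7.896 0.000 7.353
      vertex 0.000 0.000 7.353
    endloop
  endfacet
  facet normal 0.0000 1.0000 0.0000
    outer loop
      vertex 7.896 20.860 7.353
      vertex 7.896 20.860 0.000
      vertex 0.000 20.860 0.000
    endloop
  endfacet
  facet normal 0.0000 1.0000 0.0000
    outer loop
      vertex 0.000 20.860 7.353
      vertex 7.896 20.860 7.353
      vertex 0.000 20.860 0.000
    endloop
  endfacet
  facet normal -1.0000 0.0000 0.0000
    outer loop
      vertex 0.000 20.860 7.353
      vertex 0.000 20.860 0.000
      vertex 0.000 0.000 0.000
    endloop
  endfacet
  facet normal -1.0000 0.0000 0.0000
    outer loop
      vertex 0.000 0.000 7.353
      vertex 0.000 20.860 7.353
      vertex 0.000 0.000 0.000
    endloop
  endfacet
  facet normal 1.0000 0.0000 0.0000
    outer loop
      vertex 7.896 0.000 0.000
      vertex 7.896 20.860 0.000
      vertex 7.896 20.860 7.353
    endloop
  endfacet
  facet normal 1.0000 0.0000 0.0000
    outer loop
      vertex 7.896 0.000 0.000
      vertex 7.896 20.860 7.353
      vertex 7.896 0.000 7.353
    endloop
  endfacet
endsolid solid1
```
; perimeter-only toolpath
G21 ; units = mm
G90 ; absolute positioning
G28 ; home
; layer 1
G0 Z1.050
G0 X0.000 Y0.000
G1 X7.896 Y0.000
G1 X7.896 Y20.860
G1 X0.000 Y20.860
G1 X0.000 Y0.000
; layer 2
G0 Z2.101
G0 X0.000 Y0.000
G1 X7.896 Y0.000
G1 X7.896 Y20.860
G1 X0.000 Y20.860
G1 X0.000 Y0.000
; layer 3
G0 Z3.151
G0 X0.000 Y0.000
G1 X7.896 Y0.000
G1 X7.896 Y20.860
G1 X0.000 Y20.860
G1 X0.000 Y0.000
; layer 4
G0 Z4.202
G0 X0.000 Y0.000
G1 X7.896 Y0.000
G1 X7.896 Y20.860
G1 X0.000 Y20.860
G1 X0.000 Y0.000
; layer 5
G0 Z5.252
G0 X0.000 Y0.000
G1 X7.896 Y0.000
G1 X7.896 Y20.860
G1 X0.000 Y20.860
G1 X0.000 Y0.000
; layer 6
G0 Z6.303
G0 X0.000 Y0.000
G1 X7.896 Y0.000
G1 X7.896 Y20.860
G1 X0.000 Y20.860
G1 X0.000 Y0.000
; layer 7
G0 Z7.353
G0 X0.000 Y0.000
G1 X7.896 Y0.000
G1 X7.896 Y20.860
G1 X0.000 Y20.860
G1 X0.000 Y0.000
M2 ; end

The solid is a rectangular box, roughly 7.9 × 20.9 mm footprint and 7.35 mm tall. Slicing at Δz = 1.050 mm — 7 equal slices spanning the solid's height, so layer i sits at z = i·h/7 — gives 7 non-empty perimeters. Each is a 4-segment closed polygon; G0 lifts to the layer z and rapids to the start vertex, then G1 traces the edges.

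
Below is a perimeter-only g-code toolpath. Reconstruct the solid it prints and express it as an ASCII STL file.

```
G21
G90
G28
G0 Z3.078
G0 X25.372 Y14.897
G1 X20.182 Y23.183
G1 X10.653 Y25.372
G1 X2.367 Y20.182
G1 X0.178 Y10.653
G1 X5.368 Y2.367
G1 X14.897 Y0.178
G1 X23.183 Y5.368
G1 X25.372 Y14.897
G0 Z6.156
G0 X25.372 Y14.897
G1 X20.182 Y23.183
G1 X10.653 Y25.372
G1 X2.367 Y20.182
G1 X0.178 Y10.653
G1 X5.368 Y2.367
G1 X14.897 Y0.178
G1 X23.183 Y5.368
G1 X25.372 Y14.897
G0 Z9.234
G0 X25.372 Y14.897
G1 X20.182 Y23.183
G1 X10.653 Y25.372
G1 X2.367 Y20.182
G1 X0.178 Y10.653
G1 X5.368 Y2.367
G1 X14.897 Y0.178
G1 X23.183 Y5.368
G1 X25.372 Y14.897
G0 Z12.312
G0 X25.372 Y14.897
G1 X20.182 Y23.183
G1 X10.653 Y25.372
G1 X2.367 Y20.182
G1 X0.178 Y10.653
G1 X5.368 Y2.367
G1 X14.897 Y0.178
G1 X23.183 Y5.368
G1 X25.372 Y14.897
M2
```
solid part
  facet normal 0.0000 0.0000 -1.0000
    outer loop
      vertex 10.653 25.372 0.000
      vertex 20.182 23.183 0.000
      vertex 25.372 14.897 0.000
    endloop
  endfacet
  facet normal 0.0000 0.0000 -1.0000
    outer loop
      vertex 2.367 20.182 0.000
      vertex 10.653 25.372 0.000
      vertex 25.372 14.897 0.000
    endloop
  endfacet
  facet normal 0.0000 0.0000 -1.0000
    outer loop
      vertex 0.178 10.653 0.000
      vertex 2.367 20.182 0.000
      vertex 25.372 14.897 0.000
    endloop
  endfacet
  facet normal 0.0000 0.0000 -1.0000
    outer loop
      vertex 5.368 2.367 0.000
      vertex 0.178 10.653 0.000
      vertex 25.372 14.897 0.000
    endloop
  endfacet
  facet normal 0.0000 0.0000 -1.0000
    outer loop
      vertex 14.897 0.178 0.000
      vertex 5.368 2.367 0.000
      vertex 25.372 14.897 0.000
    endloop
  endfacet
  facet normal 0.0000 0.0000 -1.0000
    outer loop
      vertex 23.183 5.368 0.000
      vertex 14.897 0.178 0.000
      vertex 25.372 14.897 0.000
    endloop
  endfacet
  facet normal 0.0000 0.0000 1.0000
    outer loop
      vertex 25.372 14.897 12.312
      vertex 20.182 23.183 12.312
      vertex 10.653 25.372 12.312
    endloop
  endfacet
  facet normal 0.0000 0.0000 1.0000
    outer loop
      vertex 25.372 14.897 12.312
      vertex 10.653 25.372 12.312
      vertex 2.367 20.182 12.312
    endloop
  endfacet
  facet normal 0.0000 0.0000 1.0000
    outer loop
      vertex 25.372 14.897 12.312
      vertex 2.367 20.182 12.312
      vertex 0.178 10.653 12.312
    endloop
  endfacet
  facet normal 0.0000 0.0000 1.0000
    outer loop
      vertex 25.372 14.897 12.312
      vertex 0.178 10.653 12.312
      vertex 5.368 2.367 12.312
    endloop
  endfacet
  facet normal 0.0000 0.0000 1.0000
    outer loop
      vertex 25.372 14.897 12.312
      vertex 5.368 2.367 12.312
      vertex 14.897 0.178 12.312
    endloop
  endfacet
  facet normal 0.0000 0.0000 1.0000
    outer loop
      vertex 25.372 14.897 12.312
      vertex 14.897 0.178 12.312
      vertex 23.183 5.368 12.312
    endloop
  endfacet
  facet normal 0.8475 0.5308 0.0000
    outer loop
      vertex 25.372 14.897 0.000
      vertex 20.182 23.183 0.000
      vertex 20.182 23.183 12.312
    endloop
  endfacet
  facet normal 0.8475 0.5308 0.0000
    outer loop
      vertex 25.372 14.897 0.000
      vertex 20.182 23.183 12.312
      vertex 25.372 14.897 12.312
    endloop
  endfacet
  facet normal 0.2239 0.9746 0.0000
    outer loop
      vertex 20.182 23.183 0.000
      vertex 10.653 25.372 0.000
      vertex 10.653 25.372 12.312
    endloop
  endfacet
  facet normal 0.2239 0.9746 0.0000
    outer loop
      vertex 20.182 23.183 0.000
      vertex 10.653 25.372 12.312
      vertex 20.182 23.183 12.312
    endloop
  endfacet
  facet normal -0.5308 0.8475 0.0000
    outer loop
      vertex 10.653 25.372 0.000
      vertex 2.367 20.182 0.000
      vertex 2.367 20.182 12.312
    endloop
  endfacet
  facet normal -0.5308 0.8475 0.0000
    outer loop
      vertex 10.653 25.372 0.000
      vertex 2.367 20.182 12.312
      vertex 10.653 25.372 12.312
    endloop
  endfacet
  facet normal -0.9746 0.2239 0.0000
    outer loop
      vertex 2.367 20.182 0.000
      vertex 0.178 10.653 0.000
      vertex 0.178 10.653 12.312
    endloop
  endfacet
  facet normal -0.9746 0.2239 0.0000
    outer loop
      vertex 2.367 20.182 0.000
      vertex 0.178 10.653 12.312
      vertex 2.367 20.182 12.312
    endloop
  endfacet
  facet normal -0.8475 -0.5308 0.0000
    outer loop
      vertex 0.178 10.653 0.000
      vertex 5.368 2.367 0.000
      vertex 5.368 2.367 12.312
    endloop
  endfacet
  facet normal -0.8475 -0.5308 0.0000
    outer loop
      vertex 0.178 10.653 0.000
      vertex 5.368 2.367 12.312
      vertex 0.178 10.653 12.312
    endloop
  endfacet
  facet normal -0.2239 -0.9746 0.0000
    outer loop
      vertex 5.368 2.367 0.000
      vertex 14.897 0.178 0.000
      vertex 14.897 0.178 12.312
    endloop
  endfacet
  facet normal -0.2239 -0.9746 0.0000
    outer loop
      vertex 5.368 2.367 0.000
      vertex 14.897 0.178 12.312
      vertex 5.368 2.367 12.312
    endloop
  endfacet
  facet normal 0.5308 -0.8475 0.0000
    outer loop
      vertex 14.897 0.178 0.000
      vertex 23.183 5.368 0.000
      vertex 23.183 5.368 12.312
    endloop
  endfacet
  facet normal 0.5308 -0.8475 0.0000
    outer loop
      vertex 14.897 0.178 0.000
      vertex 23.183 5.368 12.312
      vertex 14.897 0.178 12.312
    endloop
  endfacet
  facet normal 0.9746 -0.2239 0.0000
    outer loop
      vertex 23.183 5.368 0.000
      vertex 25.372 14.897 0.000
      vertex 25.372 14.897 12.312
    endloop
  endfacet
  facet normal 0.9746 -0.2239 0.0000
    outer loop
      vertex 23.183 5.368 0.000
      vertex 25.372 14.897 12.312
      vertex 23.183 5.368 12.312
    endloop
  endfacet
endsolid part

The G0 Z moves step by Δz≈3.078 mm. Every layer's G1 loop is the same polygon, so the solid is a straight extrusion of it from z=0 to z≈12.3. Closing with flat bottom and top caps and triangulating gives 28 facets — a regular 8-sided prism (a cylinder approximated with 8 flat sides), circumscribed radius ≈ 12.8 mm, height ≈ 12.3 mm.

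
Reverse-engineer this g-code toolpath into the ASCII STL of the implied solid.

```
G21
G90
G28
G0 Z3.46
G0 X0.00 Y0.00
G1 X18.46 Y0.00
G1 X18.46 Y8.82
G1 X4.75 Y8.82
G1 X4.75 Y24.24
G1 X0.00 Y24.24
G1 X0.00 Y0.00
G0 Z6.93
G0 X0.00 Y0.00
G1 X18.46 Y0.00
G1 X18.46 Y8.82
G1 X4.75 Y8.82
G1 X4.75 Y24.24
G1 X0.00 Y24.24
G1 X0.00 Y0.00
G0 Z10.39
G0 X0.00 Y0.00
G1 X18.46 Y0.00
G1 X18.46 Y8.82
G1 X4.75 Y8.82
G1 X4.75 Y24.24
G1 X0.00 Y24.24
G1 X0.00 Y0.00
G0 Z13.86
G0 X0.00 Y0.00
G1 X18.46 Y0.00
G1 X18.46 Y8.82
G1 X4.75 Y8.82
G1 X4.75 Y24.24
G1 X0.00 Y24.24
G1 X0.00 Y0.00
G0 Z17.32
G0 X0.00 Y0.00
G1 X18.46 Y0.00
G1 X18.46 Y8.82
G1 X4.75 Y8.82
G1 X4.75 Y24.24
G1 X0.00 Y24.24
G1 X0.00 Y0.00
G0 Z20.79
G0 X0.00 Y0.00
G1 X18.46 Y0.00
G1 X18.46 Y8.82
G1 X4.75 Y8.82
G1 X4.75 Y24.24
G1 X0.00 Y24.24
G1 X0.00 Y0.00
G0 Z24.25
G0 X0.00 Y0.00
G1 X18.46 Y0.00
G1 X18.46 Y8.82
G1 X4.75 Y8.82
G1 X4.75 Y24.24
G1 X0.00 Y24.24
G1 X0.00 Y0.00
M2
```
solid part
  facet normal 0.0000 0.0000 -1.0000
    outer loop
      vertex 18.46 8.82 0.00
      vertex 18.46 0.00 0.00
      vertex 0.00 0.00 0.00
    endloop
  endfacet
  facet normal 0.0000 0.0000 -1.0000
    outer loop
      vertex 4.75 8.82 0.00
      vertex 18.46 8.82 0.00
      vertex 0.00 0.00 0.00
    endloop
  endfacet
  facet normal 0.0000 0.0000 -1.0000
    outer loop
      vertex 4.75 24.24 0.00
      vertex 4.75 8.82 0.00
      vertex 0.00 0.00 0.00
    endloop
  endfacet
  facet normal 0.0000 0.0000 -1.0000
    outer loop
      vertex 0.00 24.24 0.00
      vertex 4.75 24.24 0.00
      vertex 0.00 0.00 0.00
    endloop
  endfacet
  facet normal 0.0000 0.0000 1.0000
    outer loop
      vertex 0.00 0.00 24.25
      vertex 18.46 0.00 24.25
      vertex 18.46 8.82 24.25
    endloop
  endfacet
  facet normal 0.0000 0.0000 1.0000
    outer loop
      vertex 0.00 0.00 24.25
      vertex 18.46 8.82 24.25
      vertex 4.75 8.82 24.25
    endloop
  endfacet
  facet normal 0.0000 0.0000 1.0000
    outer loop
      vertex 0.00 0.00 24.25
      vertex 4.75 8.82 24.25
      vertex 4.75 24.24 24.25
    endloop
  endfacet
  facet normal 0.0000 0.0000 1.0000
    outer loop
      vertex 0.00 0.00 24.25
      vertex 4.75 24.24 24.25
      vertex 0.00 24.24 24.25
    endloop
  endfacet
  facet normal 0.0000 -1.0000 0.0000
    outer loop
      vertex 0.00 0.00 0.00
      vertex 18.46 0.00 0.00
      vertex 18.46 0.00 24.25
    endloop
  endfacet
  facet normal 0.0000 -1.0000 0.0000
    outer loop
      vertex 0.00 0.00 0.00
      vertex 18.46 0.00 24.25
      vertex 0.00 0.00 24.25
    endloop
  endfacet
  facet normal 1.0000 0.0000 0.0000
    outer loop
      vertex 18.46 0.00 0.00
      vertex 18.46 8.82 0.00
      vertex 18.46 8.82 24.25
    endloop
  endfacet
  facet normal 1.0000 0.0000 0.0000
    outer loop
      vertex 18.46 0.00 0.00
      vertex 18.46 8.82 24.25
      vertex 18.46 0.00 24.25
    endloop
  endfacet
  facet normal 0.0000 1.0000 0.0000
    outer loop
      vertex 18.46 8.82 0.00
      vertex 4.75 8.82 0.00
      vertex 4.75 8.82 24.25
    endloop
  endfacet
  facet normal 0.0000 1.0000 0.0000
    outer loop
      vertex 18.46 8.82 0.00
      vertex 4.75 8.82 24.25
      vertex 18.46 8.82 24.25
    endloop
  endfacet
  facet normal 1.0000 0.0000 0.0000
    outer loop
      vertex 4.75 8.82 0.00
      vertex 4.75 24.24 0.00
      vertex 4.75 24.24 24.25
    endloop
  endfacet
  facet normal 1.0000 0.0000 0.0000
    outer loop
      vertex 4.75 8.82 0.00
      vertex 4.75 24.24 24.25
      vertex 4.75 8.82 24.25
    endloop
  endfacet
  facet normal 0.0000 1.0000 0.0000
    outer loop
      vertex 4.75 24.24 0.00
      vertex 0.00 24.24 0.00
      vertex 0.00 24.24 24.25
    endloop
  endfacet
  facet normal 0.0000 1.0000 0.0000
    outer loop
      vertex 4.75 24.24 0.00
      vertex 0.00 24.24 24.25
      vertex 4.75 24.24 24.25
    endloop
  endfacet
  facet normal -1.0000 0.0000 0.0000
    outer loop
      vertex 0.00 24.24 0.00
      vertex 0.00 0.00 0.00
      vertex 0.00 0.00 24.25
    endloop
  endfacet
  facet normal -1.0000 0.0000 0.0000
    outer loop
      vertex 0.00 24.24 0.00
      vertex 0.00 0.00 24.25
      vertex 0.00 24.24 24.25
    endloop
  endfacet
endsolid part

The G0 Z moves step by Δz≈3.46 mm. Every layer's G1 loop is the same polygon, so the solid is a straight extrusion of it from z=0 to z≈24.2. Closing with flat bottom and top caps and triangulating gives 20 facets — an L-shaped prism: outer 18.5 × 24.2 mm, arm thicknesses ≈ 8.82 mm (horizontal) and 4.75 mm (vertical), extruded 24.2 mm in z.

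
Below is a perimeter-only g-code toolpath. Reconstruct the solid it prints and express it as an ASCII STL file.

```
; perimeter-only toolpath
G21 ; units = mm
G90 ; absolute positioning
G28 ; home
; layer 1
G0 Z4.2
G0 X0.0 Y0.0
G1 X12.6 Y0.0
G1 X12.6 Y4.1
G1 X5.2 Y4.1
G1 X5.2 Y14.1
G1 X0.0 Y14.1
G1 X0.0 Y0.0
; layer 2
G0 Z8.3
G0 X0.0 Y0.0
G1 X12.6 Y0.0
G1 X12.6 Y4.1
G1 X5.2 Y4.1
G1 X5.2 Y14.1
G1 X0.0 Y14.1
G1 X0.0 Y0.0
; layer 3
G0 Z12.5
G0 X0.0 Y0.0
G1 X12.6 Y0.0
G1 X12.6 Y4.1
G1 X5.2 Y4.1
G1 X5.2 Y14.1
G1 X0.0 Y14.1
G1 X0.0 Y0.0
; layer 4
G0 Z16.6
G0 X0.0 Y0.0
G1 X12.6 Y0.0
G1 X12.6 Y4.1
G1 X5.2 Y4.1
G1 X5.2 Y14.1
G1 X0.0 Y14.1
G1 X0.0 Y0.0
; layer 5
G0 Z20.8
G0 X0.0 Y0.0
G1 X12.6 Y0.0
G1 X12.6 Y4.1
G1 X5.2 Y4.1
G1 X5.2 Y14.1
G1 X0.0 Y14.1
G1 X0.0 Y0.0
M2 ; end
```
solid part
  facet normal 0.0000 0.0000 -1.0000
    outer loop
      vertex 12.6 4.1 0.0
      vertex 12.6 0.0 0.0
      vertex 0.0 0.0 0.0
    endloop
  endfacet
  facet normal 0.0000 0.0000 -1.0000
    outer loop
      vertex 5.2 4.1 0.0
      vertex 12.6 4.1 0.0
      vertex 0.0 0.0 0.0
    endloop
  endfacet
  facet normal 0.0000 0.0000 -1.0000
    outer loop
      vertex 5.2 14.1 0.0
      vertex 5.2 4.1 0.0
      vertex 0.0 0.0 0.0
    endloop
  endfacet
  facet normal 0.0000 0.0000 -1.0000
    outer loop
      vertex 0.0 14.1 0.0
      vertex 5.2 14.1 0.0
      vertex 0.0 0.0 0.0
    endloop
  endfacet
  facet normal 0.0000 0.0000 1.0000
    outer loop
      vertex 0.0 0.0 20.8
      vertex 12.6 0.0 20.8
      vertex 12.6 4.1 20.8
    endloop
  endfacet
  facet normal 0.0000 0.0000 1.0000
    outer loop
      vertex 0.0 0.0 20.8
      vertex 12.6 4.1 20.8
      vertex 5.2 4.1 20.8
    endloop
  endfacet
  facet normal 0.0000 0.0000 1.0000
    outer loop
      vertex 0.0 0.0 20.8
      vertex 5.2 4.1 20.8
      vertex 5.2 14.1 20.8
    endloop
  endfacet
  facet normal 0.0000 0.0000 1.0000
    outer loop
      vertex 0.0 0.0 20.8
      vertex 5.2 14.1 20.8
      vertex 0.0 14.1 20.8
    endloop
  endfacet
  facet normal 0.0000 -1.0000 0.0000
    outer loop
      vertex 0.0 0.0 0.0
      vertex 12.6 0.0 0.0
      vertex 12.6 0.0 20.8
    endloop
  endfacet
  facet normal 0.0000 -1.0000 0.0000
    outer loop
      vertex 0.0 0.0 0.0
      vertex 12.6 0.0 20.8
      vertex 0.0 0.0 20.8
    endloop
  endfacet
  facet normal 1.0000 0.0000 0.0000
    outer loop
      vertex 12.6 0.0 0.0
      vertex 12.6 4.1 0.0
      vertex 12.6 4.1 20.8
    endloop
  endfacet
  facet normal 1.0000 0.0000 0.0000
    outer loop
      vertex 12.6 0.0 0.0
      vertex 12.6 4.1 20.8
      vertex 12.6 0.0 20.8
    endloop
  endfacet
  facet normal 0.0000 1.0000 0.0000
    outer loop
      vertex 12.6 4.1 0.0
      vertex 5.2 4.1 0.0
      vertex 5.2 4.1 20.8
    endloop
  endfacet
  facet normal 0.0000 1.0000 0.0000
    outer loop
      vertex 12.6 4.1 0.0
      vertex 5.2 4.1 20.8
      vertex 12.6 4.1 20.8
    endloop
  endfacet
  facet normal 1.0000 0.0000 0.0000
    outer loop
      vertex 5.2 4.1 0.0
      vertex 5.2 14.1 0.0
      vertex 5.2 14.1 20.8
    endloop
  endfacet
  facet normal 1.0000 0.0000 0.0000
    outer loop
      vertex 5.2 4.1 0.0
      vertex 5.2 14.1 20.8
      vertex 5.2 4.1 20.8
    endloop
  endfacet
  facet normal 0.0000 1.0000 0.0000
    outer loop
      vertex 5.2 14.1 0.0
      vertex 0.0 14.1 0.0
      vertex 0.0 14.1 20.8
    endloop
  endfacet
  facet normal 0.0000 1.0000 0.0000
    outer loop
      vertex 5.2 14.1 0.0
      vertex 0.0 14.1 20.8
      vertex 5.2 14.1 20.8
    endloop
  endfacet
  facet normal -1.0000 0.0000 0.0000
    outer loop
      vertex 0.0 14.1 0.0
      vertex 0.0 0.0 0.0
      vertex 0.0 0.0 20.8
    endloop
  endfacet
  facet normal -1.0000 0.0000 0.0000
    outer loop
      vertex 0.0 14.1 0.0
      vertex 0.0 0.0 20.8
      vertex 0.0 14.1 20.8
    endloop
  endfacet
endsolid part

The G0 Z moves step by Δz≈4.2 mm. Every layer's G1 loop is the same polygon, so the solid is a straight extrusion of it from z=0 to z≈20.8. Closing with flat bottom and top caps and triangulating gives 20 facets — an L-shaped prism: outer 12.6 × 14.1 mm, arm thicknesses ≈ 4.1 mm (horizontal) and 5.2 mm (vertical), extruded 20.8 mm in z.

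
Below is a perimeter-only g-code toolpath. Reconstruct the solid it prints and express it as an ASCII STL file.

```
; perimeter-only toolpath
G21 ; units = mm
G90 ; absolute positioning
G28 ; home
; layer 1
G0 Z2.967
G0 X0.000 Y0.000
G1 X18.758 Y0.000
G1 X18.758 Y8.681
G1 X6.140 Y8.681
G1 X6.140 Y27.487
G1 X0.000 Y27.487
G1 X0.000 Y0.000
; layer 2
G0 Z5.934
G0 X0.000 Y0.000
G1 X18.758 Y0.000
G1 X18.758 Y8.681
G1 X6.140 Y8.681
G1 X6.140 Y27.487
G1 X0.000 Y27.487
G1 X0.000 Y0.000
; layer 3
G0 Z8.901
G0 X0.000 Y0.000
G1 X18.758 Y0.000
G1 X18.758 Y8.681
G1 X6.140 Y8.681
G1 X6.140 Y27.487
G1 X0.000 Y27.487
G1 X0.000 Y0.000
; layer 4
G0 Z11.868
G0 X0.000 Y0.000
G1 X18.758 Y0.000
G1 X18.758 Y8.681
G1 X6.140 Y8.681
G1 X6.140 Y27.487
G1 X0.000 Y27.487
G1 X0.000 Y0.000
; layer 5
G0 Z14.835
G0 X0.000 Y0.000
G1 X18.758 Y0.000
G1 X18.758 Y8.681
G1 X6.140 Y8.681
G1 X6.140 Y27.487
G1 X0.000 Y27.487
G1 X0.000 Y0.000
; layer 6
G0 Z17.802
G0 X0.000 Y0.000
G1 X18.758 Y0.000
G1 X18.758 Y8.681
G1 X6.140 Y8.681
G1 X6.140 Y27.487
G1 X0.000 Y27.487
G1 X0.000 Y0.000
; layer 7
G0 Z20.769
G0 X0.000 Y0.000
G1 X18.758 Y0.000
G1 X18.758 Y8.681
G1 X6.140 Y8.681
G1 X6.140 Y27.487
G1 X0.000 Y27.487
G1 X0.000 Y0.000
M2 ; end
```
solid part
  facet normal 0.0000 0.0000 -1.0000
    outer loop
      vertex 18.758 8.681 0.000
      vertex 18.758 0.000 0.000
      vertex 0.000 0.000 0.000
    endloop
  endfacet
  facet normal 0.0000 0.0000 -1.0000
    outer loop
      vertex 6.140 8.681 0.000
      vertex 18.758 8.681 0.000
      vertex 0.000 0.000 0.000
    endloop
  endfacet
  facet normal 0.0000 0.0000 -1.0000
    outer loop
      vertex 6.140 27.487 0.000
      vertex 6.140 8.681 0.000
      vertex 0.000 0.000 0.000
    endloop
  endfacet
  facet normal 0.0000 0.0000 -1.0000
    outer loop
      vertex 0.000 27.487 0.000
      vertex 6.140 27.487 0.000
      vertex 0.000 0.000 0.000
    endloop
  endfacet
  facet normal 0.0000 0.0000 1.0000
    outer loop
      vertex 0.000 0.000 20.769
      vertex 18.758 0.000 20.769
      vertex 18.758 8.681 20.769
    endloop
  endfacet
  facet normal 0.0000 0.0000 1.0000
    outer loop
      vertex 0.000 0.000 20.769
      vertex 18.758 8.681 20.769
      vertex 6.140 8.681 20.769
    endloop
  endfacet
  facet normal 0.0000 0.0000 1.0000
    outer loop
      vertex 0.000 0.000 20.769
      vertex 6.140 8.681 20.769
      vertex 6.140 27.487 20.769
    endloop
  endfacet
  facet normal 0.0000 0.0000 1.0000
    outer loop
      vertex 0.000 0.000 20.769
      vertex 6.140 27.487 20.769
      vertex 0.000 27.487 20.769
    endloop
  endfacet
  facet normal 0.0000 -1.0000 0.0000
    outer loop
      vertex 0.000 0.000 0.000
      vertex 18.758 0.000 0.000
      vertex 18.758 0.000 20.769
    endloop
  endfacet
  facet normal 0.0000 -1.0000 0.0000
    outer loop
      vertex 0.000 0.000 0.000
      vertex 18.758 0.000 20.769
      vertex 0.000 0.000 20.769
    endloop
  endfacet
  facet normal 1.0000 0.0000 0.0000
    outer loop
      vertex 18.758 0.000 0.000
      vertex 18.758 8.681 0.000
      vertex 18.758 8.681 20.769
    endloop
  endfacet
  facet normal 1.0000 0.0000 0.0000
    outer loop
      vertex 18.758 0.000 0.000
      vertex 18.758 8.681 20.769
      vertex 18.758 0.000 20.769
    endloop
  endfacet
  facet normal 0.0000 1.0000 0.0000
    outer loop
      vertex 18.758 8.681 0.000
      vertex 6.140 8.681 0.000
      vertex 6.140 8.681 20.769
    endloop
  endfacet
  facet normal 0.0000 1.0000 0.0000
    outer loop
      vertex 18.758 8.681 0.000
      vertex 6.140 8.681 20.769
      vertex 18.758 8.681 20.769
    endloop
  endfacet
  facet normal 1.0000 0.0000 0.0000
    outer loop
      vertex 6.140 8.681 0.000
      vertex 6.140 27.487 0.000
      vertex 6.140 27.487 20.769
    endloop
  endfacet
  facet normal 1.0000 0.0000 0.0000
    outer loop
      vertex 6.140 8.681 0.000
      vertex 6.140 27.487 20.769
      vertex 6.140 8.681 20.769
    endloop
  endfacet
  facet normal 0.0000 1.0000 0.0000
    outer loop
      vertex 6.140 27.487 0.000
      vertex 0.000 27.487 0.000
      vertex 0.000 27.487 20.769
    endloop
  endfacet
  facet normal 0.0000 1.0000 0.0000
    outer loop
      vertex 6.140 27.487 0.000
      vertex 0.000 27.487 20.769
      vertex 6.140 27.487 20.769
    endloop
  endfacet
  facet normal -1.0000 0.0000 0.0000
    outer loop
      vertex 0.000 27.487 0.000
      vertex 0.000 0.000 0.000
      vertex 0.000 0.000 20.769
    endloop
  endfacet
  facet normal -1.0000 0.0000 0.0000
    outer loop
      vertex 0.000 27.487 0.000
      vertex 0.000 0.000 20.769
      vertex 0.000 27.487 20.769
    endloop
  endfacet
endsolid part

The G0 Z moves step by Δz≈2.967 mm. Every layer's G1 loop is the same polygon, so the solid is a straight extrusion of it from z=0 to z≈20.8. Closing with flat bottom and top caps and triangulating gives 20 facets — an L-shaped prism: outer 18.8 × 27.5 mm, arm thicknesses ≈ 8.68 mm (horizontal) and 6.14 mm (vertical), extruded 20.8 mm in z.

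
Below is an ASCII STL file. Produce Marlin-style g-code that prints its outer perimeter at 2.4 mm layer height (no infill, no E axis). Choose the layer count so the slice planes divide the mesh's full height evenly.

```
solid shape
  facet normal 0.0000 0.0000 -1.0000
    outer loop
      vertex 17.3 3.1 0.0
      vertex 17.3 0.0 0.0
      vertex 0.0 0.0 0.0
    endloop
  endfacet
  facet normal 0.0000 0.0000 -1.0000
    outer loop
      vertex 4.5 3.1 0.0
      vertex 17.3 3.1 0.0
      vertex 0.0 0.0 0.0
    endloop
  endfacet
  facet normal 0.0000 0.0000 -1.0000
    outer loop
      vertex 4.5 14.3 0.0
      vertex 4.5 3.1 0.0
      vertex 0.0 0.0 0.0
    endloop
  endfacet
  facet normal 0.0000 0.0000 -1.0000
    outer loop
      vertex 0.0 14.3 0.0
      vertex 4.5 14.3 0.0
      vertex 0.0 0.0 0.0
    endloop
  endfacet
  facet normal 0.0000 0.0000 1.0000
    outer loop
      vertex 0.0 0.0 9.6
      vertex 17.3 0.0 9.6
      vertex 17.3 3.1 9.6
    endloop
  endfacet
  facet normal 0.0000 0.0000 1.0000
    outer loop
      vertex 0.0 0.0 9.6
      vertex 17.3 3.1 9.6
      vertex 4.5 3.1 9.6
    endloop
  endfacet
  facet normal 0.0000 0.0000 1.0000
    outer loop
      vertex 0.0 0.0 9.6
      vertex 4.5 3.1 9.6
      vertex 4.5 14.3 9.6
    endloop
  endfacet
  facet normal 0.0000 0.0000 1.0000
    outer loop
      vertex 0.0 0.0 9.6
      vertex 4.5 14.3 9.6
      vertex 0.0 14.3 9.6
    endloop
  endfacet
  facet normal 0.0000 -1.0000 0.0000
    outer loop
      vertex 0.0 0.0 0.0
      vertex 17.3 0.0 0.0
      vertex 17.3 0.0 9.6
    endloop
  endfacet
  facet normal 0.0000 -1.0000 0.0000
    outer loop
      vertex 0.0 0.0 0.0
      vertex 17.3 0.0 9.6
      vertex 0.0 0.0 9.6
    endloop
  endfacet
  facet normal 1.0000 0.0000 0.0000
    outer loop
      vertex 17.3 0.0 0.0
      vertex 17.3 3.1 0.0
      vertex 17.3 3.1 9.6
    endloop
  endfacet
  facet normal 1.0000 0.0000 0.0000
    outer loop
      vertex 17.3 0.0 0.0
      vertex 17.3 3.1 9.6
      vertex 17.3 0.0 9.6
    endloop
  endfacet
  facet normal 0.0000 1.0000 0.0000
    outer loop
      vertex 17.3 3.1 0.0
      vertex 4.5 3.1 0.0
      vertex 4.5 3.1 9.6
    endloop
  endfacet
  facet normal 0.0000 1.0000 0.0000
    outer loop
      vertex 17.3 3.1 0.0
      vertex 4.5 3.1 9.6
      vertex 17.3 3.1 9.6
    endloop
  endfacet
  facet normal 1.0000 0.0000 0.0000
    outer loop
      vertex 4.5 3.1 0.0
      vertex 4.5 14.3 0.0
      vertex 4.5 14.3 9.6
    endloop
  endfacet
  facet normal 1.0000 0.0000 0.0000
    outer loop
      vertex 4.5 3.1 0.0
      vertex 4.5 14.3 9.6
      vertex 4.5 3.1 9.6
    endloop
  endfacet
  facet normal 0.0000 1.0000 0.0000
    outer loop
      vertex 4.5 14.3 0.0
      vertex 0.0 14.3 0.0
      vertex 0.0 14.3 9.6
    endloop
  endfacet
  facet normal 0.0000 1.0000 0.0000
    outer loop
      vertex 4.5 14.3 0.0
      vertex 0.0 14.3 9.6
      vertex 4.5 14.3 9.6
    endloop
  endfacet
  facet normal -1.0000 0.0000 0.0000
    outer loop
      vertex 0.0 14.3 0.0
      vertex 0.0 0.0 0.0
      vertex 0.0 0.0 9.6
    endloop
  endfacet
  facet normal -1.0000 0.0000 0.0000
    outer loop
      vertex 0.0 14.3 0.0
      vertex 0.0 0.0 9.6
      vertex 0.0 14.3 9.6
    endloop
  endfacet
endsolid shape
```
; perimeter-only toolpath
G21 ; units = mm
G90 ; absolute positioning
G28 ; home
; layer 1
G0 Z2.4
G0 X0.0 Y0.0
G1 X17.3 Y0.0
G1 X17.3 Y3.1
G1 X4.5 Y3.1
G1 X4.5 Y14.3
G1 X0.0 Y14.3
G1 X0.0 Y0.0
; layer 2
G0 Z4.8
G0 X0.0 Y0.0
G1 X17.3 Y0.0
G1 X17.3 Y3.1
G1 X4.5 Y3.1
G1 X4.5 Y14.3
G1 X0.0 Y14.3
G1 X0.0 Y0.0
; layer 3
G0 Z7.2
G0 X0.0 Y0.0
G1 X17.3 Y0.0
G1 X17.3 Y3.1
G1 X4.5 Y3.1
G1 X4.5 Y14.3
G1 X0.0 Y14.3
G1 X0.0 Y0.0
; layer 4
G0 Z9.6
G0 X0.0 Y0.0
G1 X17.3 Y0.0
G1 X17.3 Y3.1
G1 X4.5 Y3.1
G1 X4.5 Y14.3
G1 X0.0 Y14.3
G1 X0.0 Y0.0
M2 ; end

The solid is an L-shaped prism: outer 17.3 × 14.3 mm, arm thicknesses ≈ 3.1 mm (horizontal) and 4.5 mm (vertical), extruded 9.6 mm in z. Slicing at Δz = 2.4 mm — 4 equal slices spanning the solid's height, so layer i sits at z = i·h/4 — gives 4 non-empty perimeters. Each is a 6-segment closed polygon; G0 lifts to the layer z and rapids to the start vertex, then G1 traces the edges.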